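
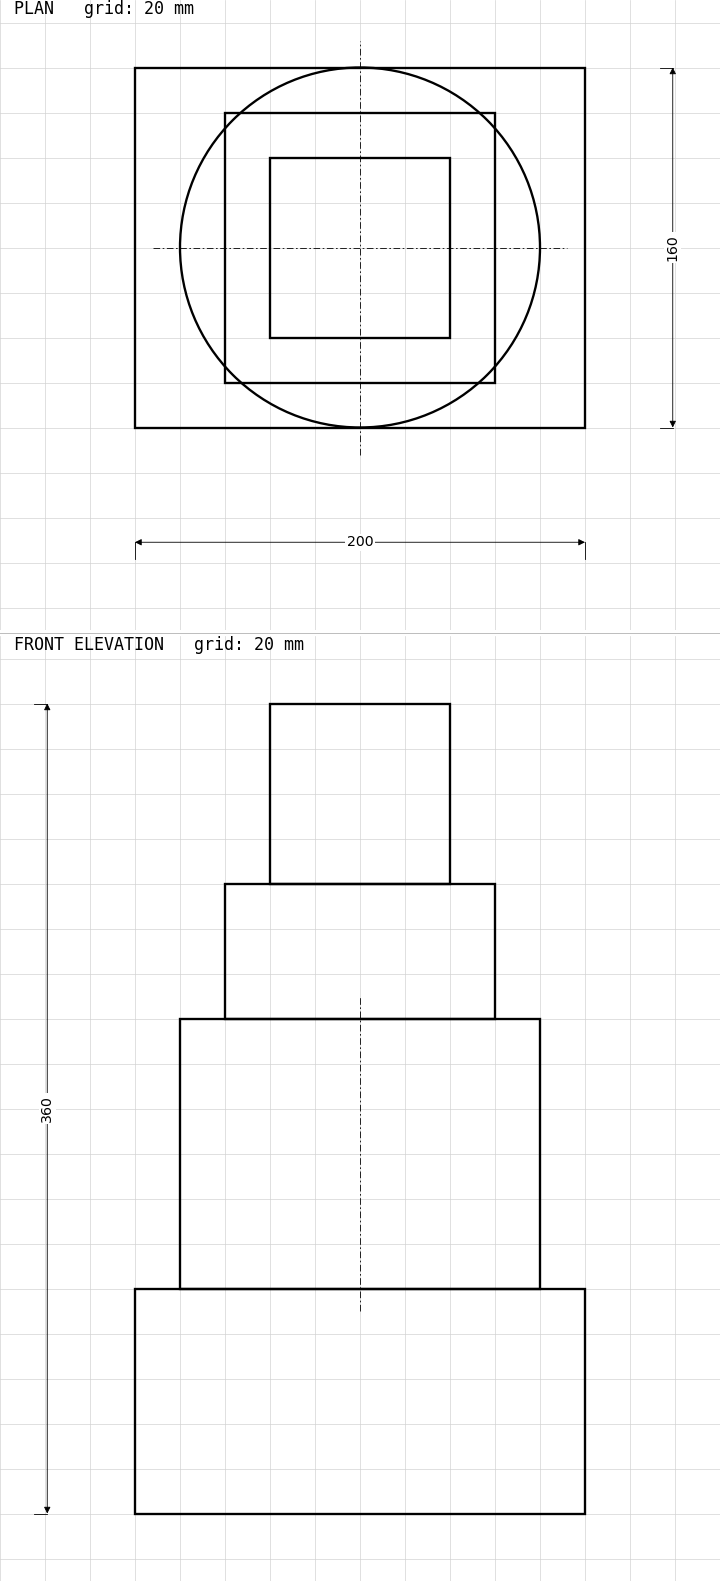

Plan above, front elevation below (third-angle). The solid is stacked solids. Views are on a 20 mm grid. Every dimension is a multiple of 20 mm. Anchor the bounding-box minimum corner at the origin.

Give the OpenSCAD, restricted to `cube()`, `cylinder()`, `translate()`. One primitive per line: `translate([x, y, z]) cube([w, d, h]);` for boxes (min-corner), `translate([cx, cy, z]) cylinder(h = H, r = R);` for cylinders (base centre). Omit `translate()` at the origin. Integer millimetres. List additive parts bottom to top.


cube([200, 160, 100]);
translate([100, 80, 100]) cylinder(h = 120, r = 80);
translate([40, 20, 220]) cube([120, 120, 60]);
translate([60, 40, 280]) cube([80, 80, 80]);


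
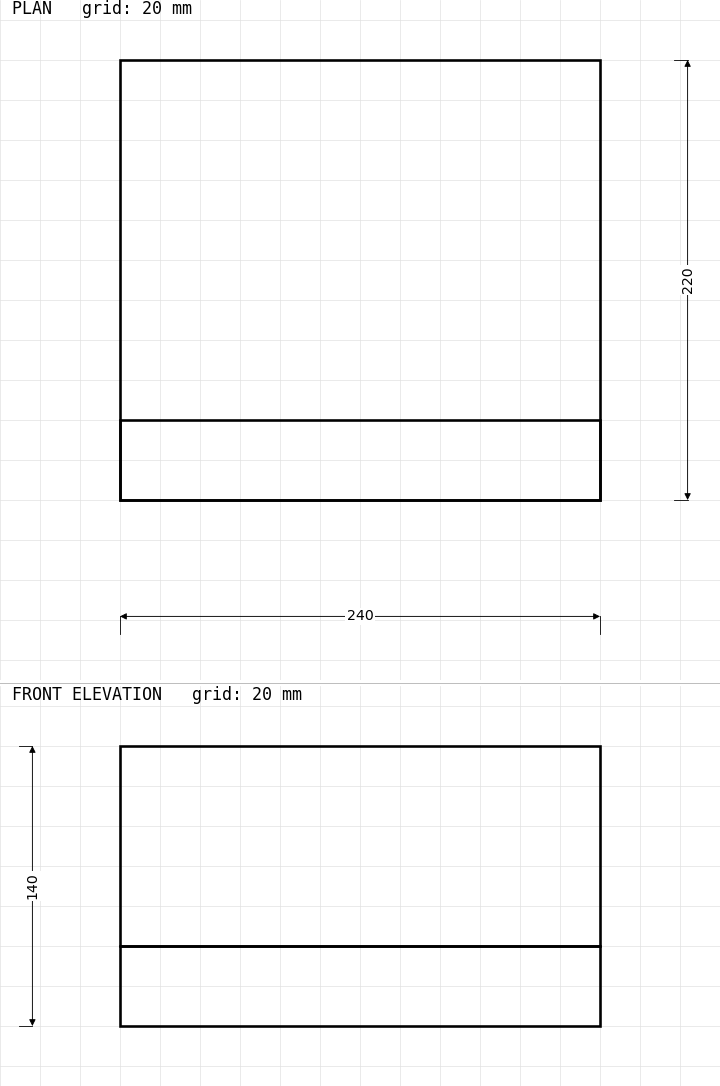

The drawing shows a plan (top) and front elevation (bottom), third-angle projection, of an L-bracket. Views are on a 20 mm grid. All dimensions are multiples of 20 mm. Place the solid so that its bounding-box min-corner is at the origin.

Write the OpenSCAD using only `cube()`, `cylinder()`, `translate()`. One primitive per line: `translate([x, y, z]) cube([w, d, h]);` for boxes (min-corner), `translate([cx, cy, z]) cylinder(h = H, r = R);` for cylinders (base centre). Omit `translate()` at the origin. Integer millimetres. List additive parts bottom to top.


cube([240, 220, 40]);
translate([0, 0, 40]) cube([240, 40, 100]);


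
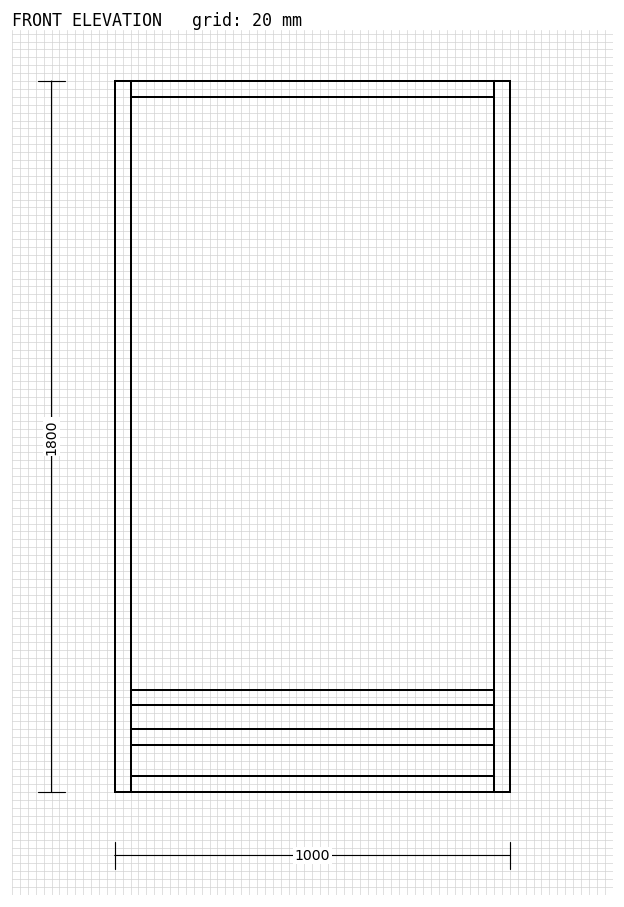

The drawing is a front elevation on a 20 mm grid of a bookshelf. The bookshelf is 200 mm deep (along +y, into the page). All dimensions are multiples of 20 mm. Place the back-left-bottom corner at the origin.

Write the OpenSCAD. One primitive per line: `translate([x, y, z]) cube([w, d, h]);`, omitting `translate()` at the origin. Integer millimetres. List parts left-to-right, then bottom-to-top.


cube([40, 200, 1800]);
translate([40, 0, 0]) cube([920, 200, 40]);
translate([40, 0, 120]) cube([920, 200, 40]);
translate([40, 0, 220]) cube([920, 200, 40]);
translate([40, 0, 1760]) cube([920, 200, 40]);
translate([960, 0, 0]) cube([40, 200, 1800]);


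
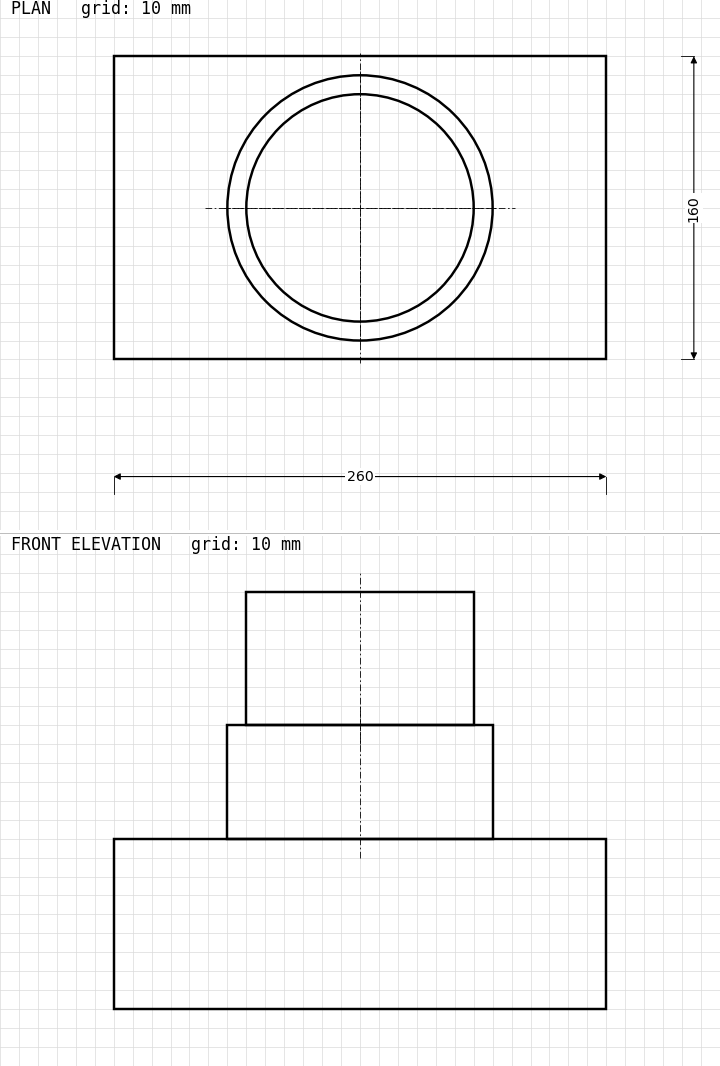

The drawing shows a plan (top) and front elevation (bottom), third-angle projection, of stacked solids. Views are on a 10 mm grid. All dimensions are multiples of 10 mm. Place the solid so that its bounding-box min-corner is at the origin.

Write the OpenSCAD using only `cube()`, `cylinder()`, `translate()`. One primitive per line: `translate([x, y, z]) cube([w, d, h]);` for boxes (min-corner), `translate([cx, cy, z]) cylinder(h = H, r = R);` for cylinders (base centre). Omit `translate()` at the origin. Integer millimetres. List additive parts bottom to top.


cube([260, 160, 90]);
translate([130, 80, 90]) cylinder(h = 60, r = 70);
translate([130, 80, 150]) cylinder(h = 70, r = 60);


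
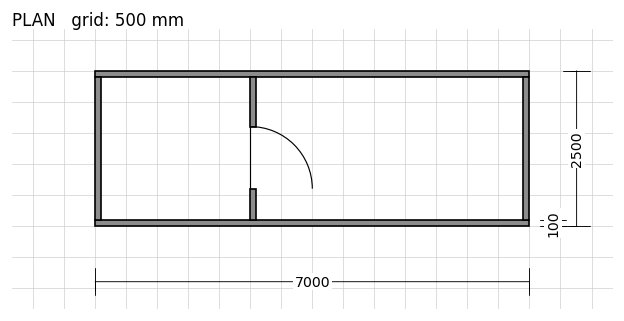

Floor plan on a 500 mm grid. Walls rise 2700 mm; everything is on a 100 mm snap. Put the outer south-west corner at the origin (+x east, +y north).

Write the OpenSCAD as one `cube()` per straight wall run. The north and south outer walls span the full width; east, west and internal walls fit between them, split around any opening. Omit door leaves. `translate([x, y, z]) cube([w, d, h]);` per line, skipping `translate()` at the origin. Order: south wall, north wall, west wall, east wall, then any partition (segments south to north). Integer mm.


cube([7000, 100, 2700]);
translate([0, 2400, 0]) cube([7000, 100, 2700]);
translate([0, 100, 0]) cube([100, 2300, 2700]);
translate([6900, 100, 0]) cube([100, 2300, 2700]);
translate([2500, 100, 0]) cube([100, 500, 2700]);
translate([2500, 1600, 0]) cube([100, 800, 2700]);


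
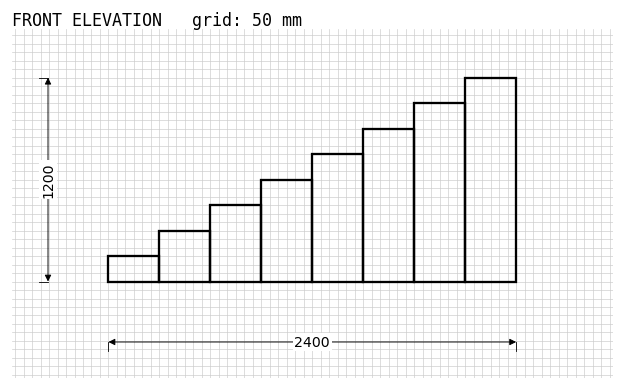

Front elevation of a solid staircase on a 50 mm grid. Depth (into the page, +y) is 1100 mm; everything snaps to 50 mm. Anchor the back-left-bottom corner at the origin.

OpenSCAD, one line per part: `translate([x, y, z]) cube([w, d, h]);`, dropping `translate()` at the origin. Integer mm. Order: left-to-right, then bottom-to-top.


cube([300, 1100, 150]);
translate([300, 0, 0]) cube([300, 1100, 300]);
translate([600, 0, 0]) cube([300, 1100, 450]);
translate([900, 0, 0]) cube([300, 1100, 600]);
translate([1200, 0, 0]) cube([300, 1100, 750]);
translate([1500, 0, 0]) cube([300, 1100, 900]);
translate([1800, 0, 0]) cube([300, 1100, 1050]);
translate([2100, 0, 0]) cube([300, 1100, 1200]);


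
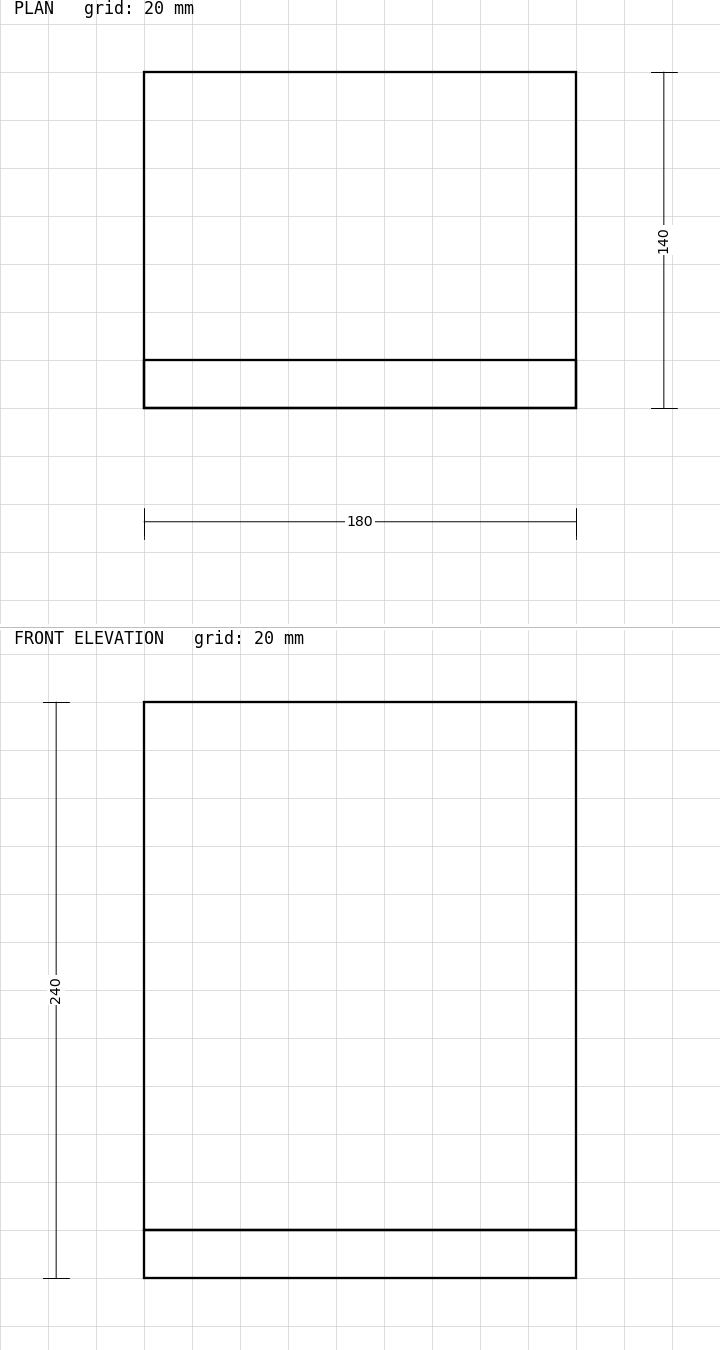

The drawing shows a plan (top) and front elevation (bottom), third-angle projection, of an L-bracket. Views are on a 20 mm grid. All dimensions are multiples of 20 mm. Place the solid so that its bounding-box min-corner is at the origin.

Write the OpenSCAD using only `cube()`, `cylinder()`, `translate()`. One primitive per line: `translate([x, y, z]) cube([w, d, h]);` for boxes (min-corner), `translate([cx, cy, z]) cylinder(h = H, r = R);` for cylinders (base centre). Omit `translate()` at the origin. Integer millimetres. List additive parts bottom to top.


cube([180, 140, 20]);
translate([0, 0, 20]) cube([180, 20, 220]);


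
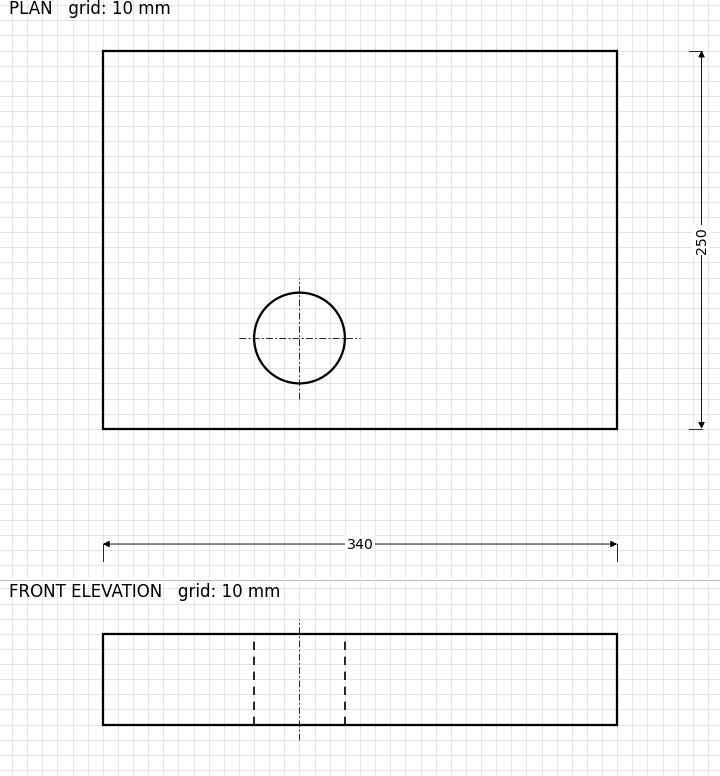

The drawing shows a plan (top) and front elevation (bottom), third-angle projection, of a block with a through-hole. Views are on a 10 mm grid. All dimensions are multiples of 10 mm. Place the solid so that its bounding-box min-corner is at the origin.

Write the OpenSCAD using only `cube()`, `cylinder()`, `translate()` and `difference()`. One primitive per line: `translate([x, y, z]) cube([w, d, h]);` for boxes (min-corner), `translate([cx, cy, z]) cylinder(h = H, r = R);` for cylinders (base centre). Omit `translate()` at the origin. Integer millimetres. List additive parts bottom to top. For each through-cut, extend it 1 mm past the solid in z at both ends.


difference() {
  cube([340, 250, 60]);
  translate([130, 60, -1]) cylinder(h = 62, r = 30);
}


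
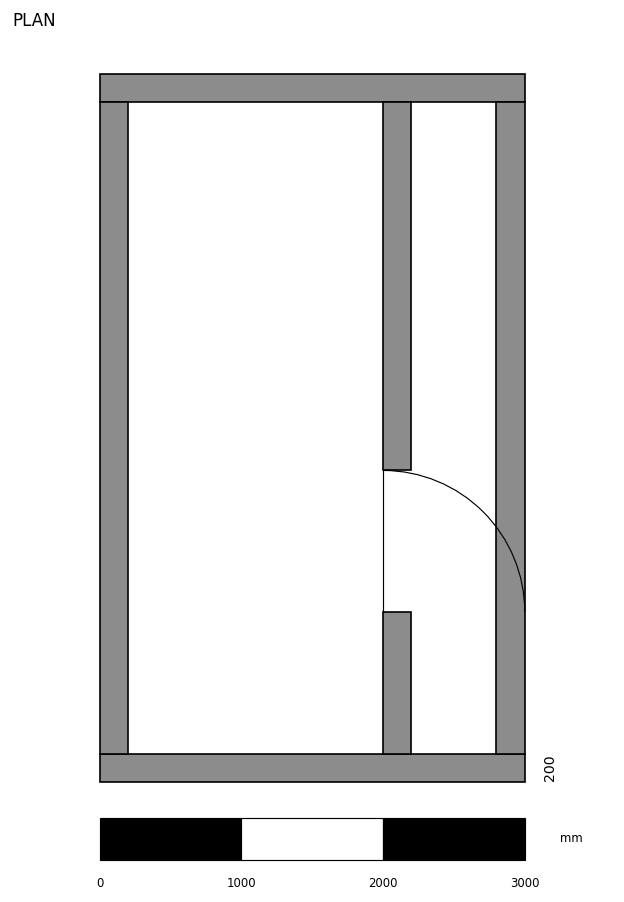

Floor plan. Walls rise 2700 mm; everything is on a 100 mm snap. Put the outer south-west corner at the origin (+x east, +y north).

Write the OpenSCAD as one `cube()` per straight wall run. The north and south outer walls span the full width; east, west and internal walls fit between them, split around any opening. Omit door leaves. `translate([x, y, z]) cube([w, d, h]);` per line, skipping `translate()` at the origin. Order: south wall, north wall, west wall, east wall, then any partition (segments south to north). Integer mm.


cube([3000, 200, 2700]);
translate([0, 4800, 0]) cube([3000, 200, 2700]);
translate([0, 200, 0]) cube([200, 4600, 2700]);
translate([2800, 200, 0]) cube([200, 4600, 2700]);
translate([2000, 200, 0]) cube([200, 1000, 2700]);
translate([2000, 2200, 0]) cube([200, 2600, 2700]);


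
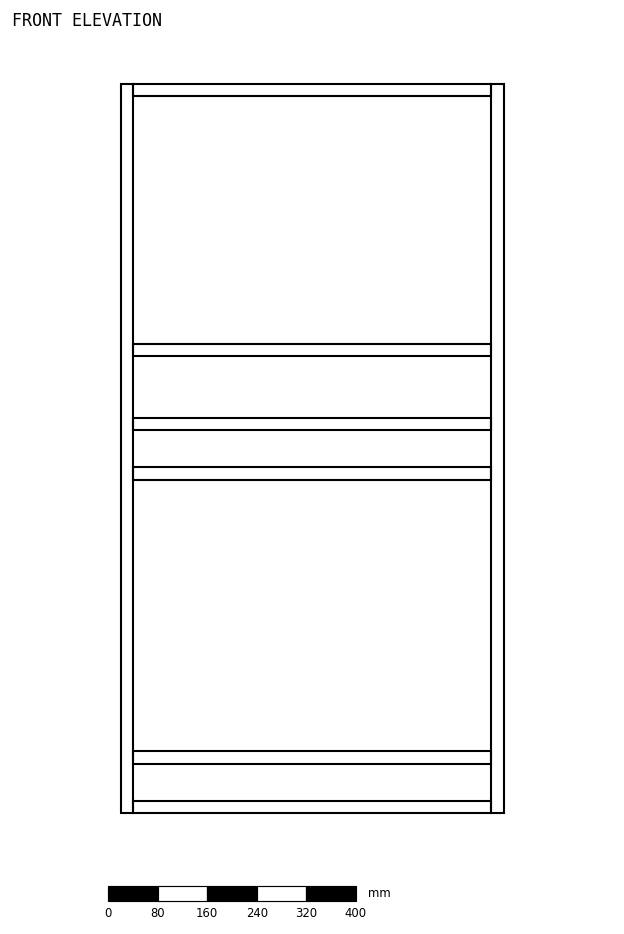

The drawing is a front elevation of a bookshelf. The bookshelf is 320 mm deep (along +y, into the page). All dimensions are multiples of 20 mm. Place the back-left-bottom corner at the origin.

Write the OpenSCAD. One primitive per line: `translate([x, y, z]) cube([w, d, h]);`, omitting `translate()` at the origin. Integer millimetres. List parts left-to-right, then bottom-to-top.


cube([20, 320, 1180]);
translate([20, 0, 0]) cube([580, 320, 20]);
translate([20, 0, 80]) cube([580, 320, 20]);
translate([20, 0, 540]) cube([580, 320, 20]);
translate([20, 0, 620]) cube([580, 320, 20]);
translate([20, 0, 740]) cube([580, 320, 20]);
translate([20, 0, 1160]) cube([580, 320, 20]);
translate([600, 0, 0]) cube([20, 320, 1180]);


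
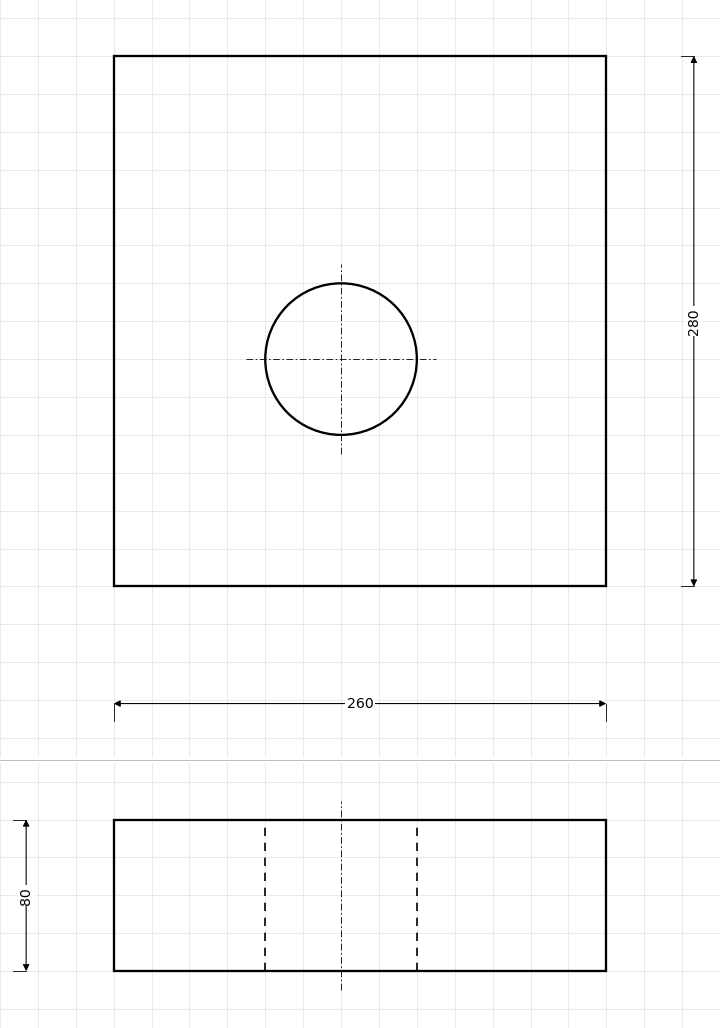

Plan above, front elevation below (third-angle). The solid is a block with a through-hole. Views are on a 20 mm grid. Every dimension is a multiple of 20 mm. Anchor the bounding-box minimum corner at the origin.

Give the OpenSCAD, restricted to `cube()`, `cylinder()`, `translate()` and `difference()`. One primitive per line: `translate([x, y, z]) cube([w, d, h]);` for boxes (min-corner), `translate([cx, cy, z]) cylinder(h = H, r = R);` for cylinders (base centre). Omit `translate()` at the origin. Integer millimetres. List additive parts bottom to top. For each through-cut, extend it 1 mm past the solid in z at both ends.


difference() {
  cube([260, 280, 80]);
  translate([120, 120, -1]) cylinder(h = 82, r = 40);
}


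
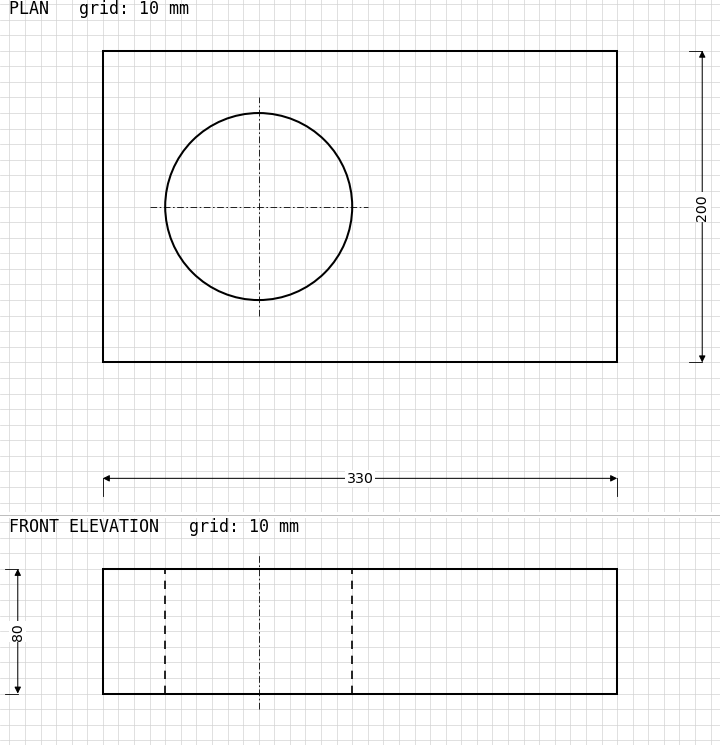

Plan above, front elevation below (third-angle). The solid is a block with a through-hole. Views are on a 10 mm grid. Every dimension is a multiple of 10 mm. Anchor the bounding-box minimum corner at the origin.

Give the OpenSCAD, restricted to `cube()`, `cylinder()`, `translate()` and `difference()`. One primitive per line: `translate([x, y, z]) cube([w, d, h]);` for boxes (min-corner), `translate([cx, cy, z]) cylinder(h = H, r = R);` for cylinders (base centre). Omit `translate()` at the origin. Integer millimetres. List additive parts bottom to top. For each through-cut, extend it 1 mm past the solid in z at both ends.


difference() {
  cube([330, 200, 80]);
  translate([100, 100, -1]) cylinder(h = 82, r = 60);
}


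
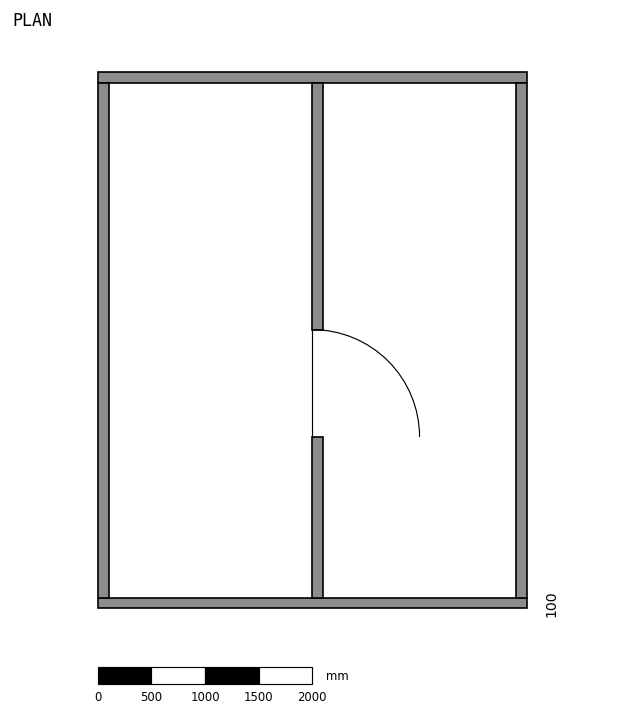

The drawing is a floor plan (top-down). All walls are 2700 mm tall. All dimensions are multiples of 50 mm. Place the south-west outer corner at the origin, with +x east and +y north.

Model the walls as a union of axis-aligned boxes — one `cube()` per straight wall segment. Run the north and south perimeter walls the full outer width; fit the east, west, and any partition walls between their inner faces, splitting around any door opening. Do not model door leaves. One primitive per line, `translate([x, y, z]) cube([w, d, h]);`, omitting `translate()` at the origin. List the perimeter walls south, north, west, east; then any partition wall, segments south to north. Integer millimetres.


cube([4000, 100, 2700]);
translate([0, 4900, 0]) cube([4000, 100, 2700]);
translate([0, 100, 0]) cube([100, 4800, 2700]);
translate([3900, 100, 0]) cube([100, 4800, 2700]);
translate([2000, 100, 0]) cube([100, 1500, 2700]);
translate([2000, 2600, 0]) cube([100, 2300, 2700]);


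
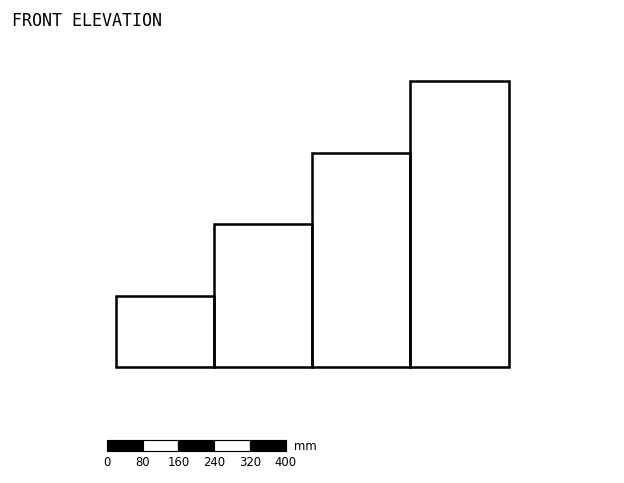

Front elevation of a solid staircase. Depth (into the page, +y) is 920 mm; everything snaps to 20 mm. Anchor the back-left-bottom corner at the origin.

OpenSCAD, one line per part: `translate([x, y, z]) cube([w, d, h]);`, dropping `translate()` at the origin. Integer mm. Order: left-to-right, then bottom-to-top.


cube([220, 920, 160]);
translate([220, 0, 0]) cube([220, 920, 320]);
translate([440, 0, 0]) cube([220, 920, 480]);
translate([660, 0, 0]) cube([220, 920, 640]);


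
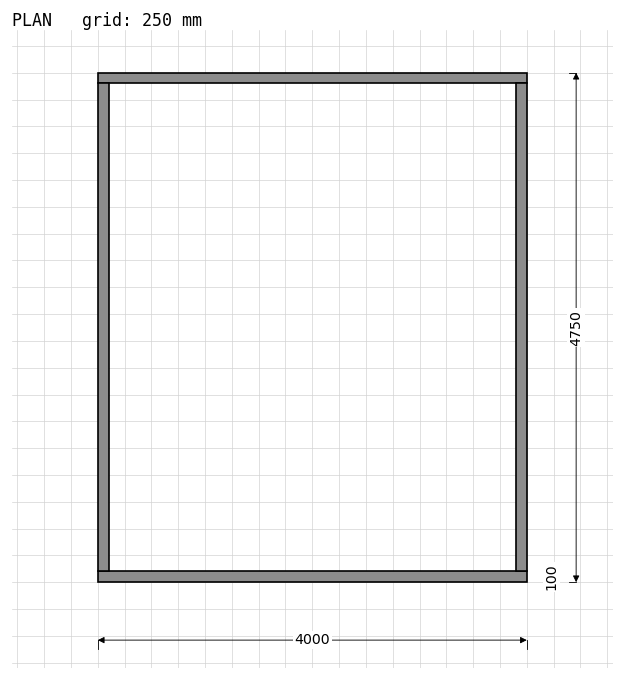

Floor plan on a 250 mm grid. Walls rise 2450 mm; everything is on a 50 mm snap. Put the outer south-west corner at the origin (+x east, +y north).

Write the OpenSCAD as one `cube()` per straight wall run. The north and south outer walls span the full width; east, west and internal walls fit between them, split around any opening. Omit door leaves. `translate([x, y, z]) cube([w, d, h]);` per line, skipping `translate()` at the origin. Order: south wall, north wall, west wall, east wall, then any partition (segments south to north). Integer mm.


cube([4000, 100, 2450]);
translate([0, 4650, 0]) cube([4000, 100, 2450]);
translate([0, 100, 0]) cube([100, 4550, 2450]);
translate([3900, 100, 0]) cube([100, 4550, 2450]);


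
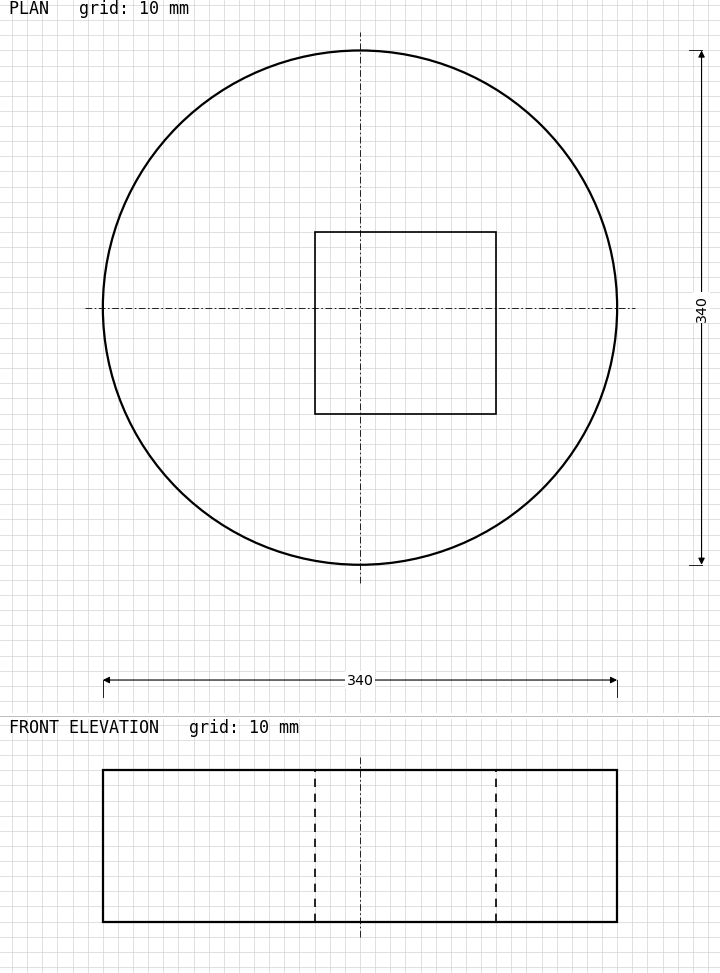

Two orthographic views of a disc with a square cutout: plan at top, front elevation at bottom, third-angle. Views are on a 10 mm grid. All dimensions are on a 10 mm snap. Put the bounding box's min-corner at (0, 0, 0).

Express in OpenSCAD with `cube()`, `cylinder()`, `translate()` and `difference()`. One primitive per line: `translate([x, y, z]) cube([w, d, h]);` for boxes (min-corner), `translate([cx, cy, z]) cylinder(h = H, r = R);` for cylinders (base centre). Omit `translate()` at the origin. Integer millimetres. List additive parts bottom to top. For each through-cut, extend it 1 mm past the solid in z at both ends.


difference() {
  translate([170, 170, 0]) cylinder(h = 100, r = 170);
  translate([140, 100, -1]) cube([120, 120, 102]);
}


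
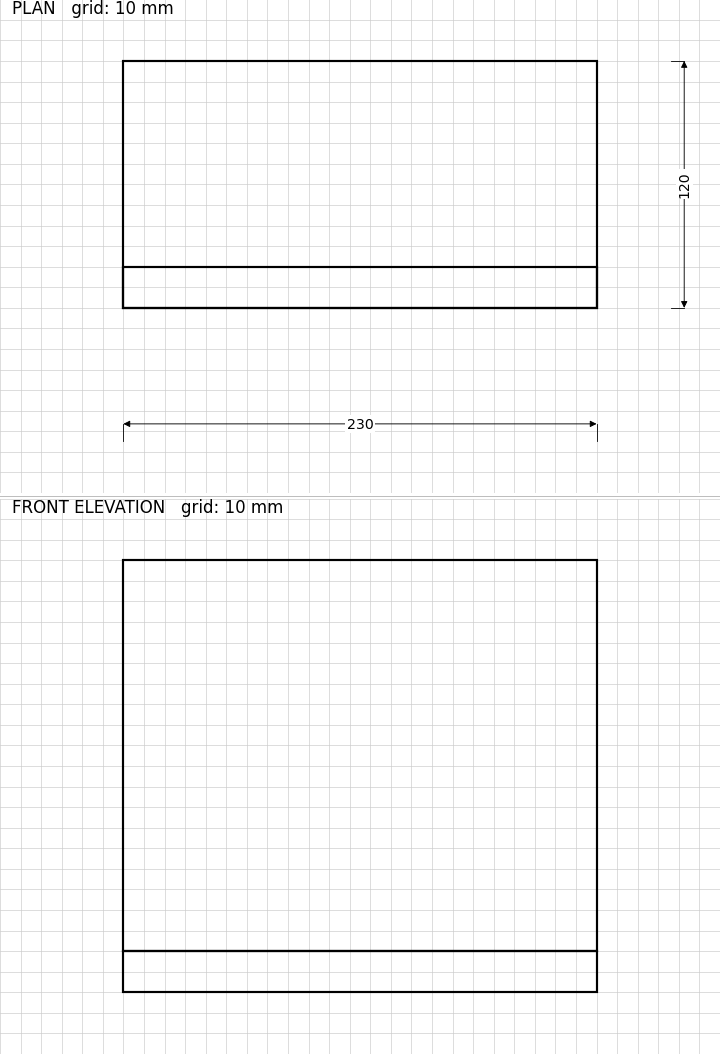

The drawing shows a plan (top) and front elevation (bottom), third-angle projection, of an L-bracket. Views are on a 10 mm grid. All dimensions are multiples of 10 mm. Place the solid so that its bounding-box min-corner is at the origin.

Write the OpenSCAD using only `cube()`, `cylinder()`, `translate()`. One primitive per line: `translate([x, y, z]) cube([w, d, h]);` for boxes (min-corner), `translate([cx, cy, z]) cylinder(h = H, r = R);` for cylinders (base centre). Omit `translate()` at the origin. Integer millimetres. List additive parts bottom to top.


cube([230, 120, 20]);
translate([0, 0, 20]) cube([230, 20, 190]);


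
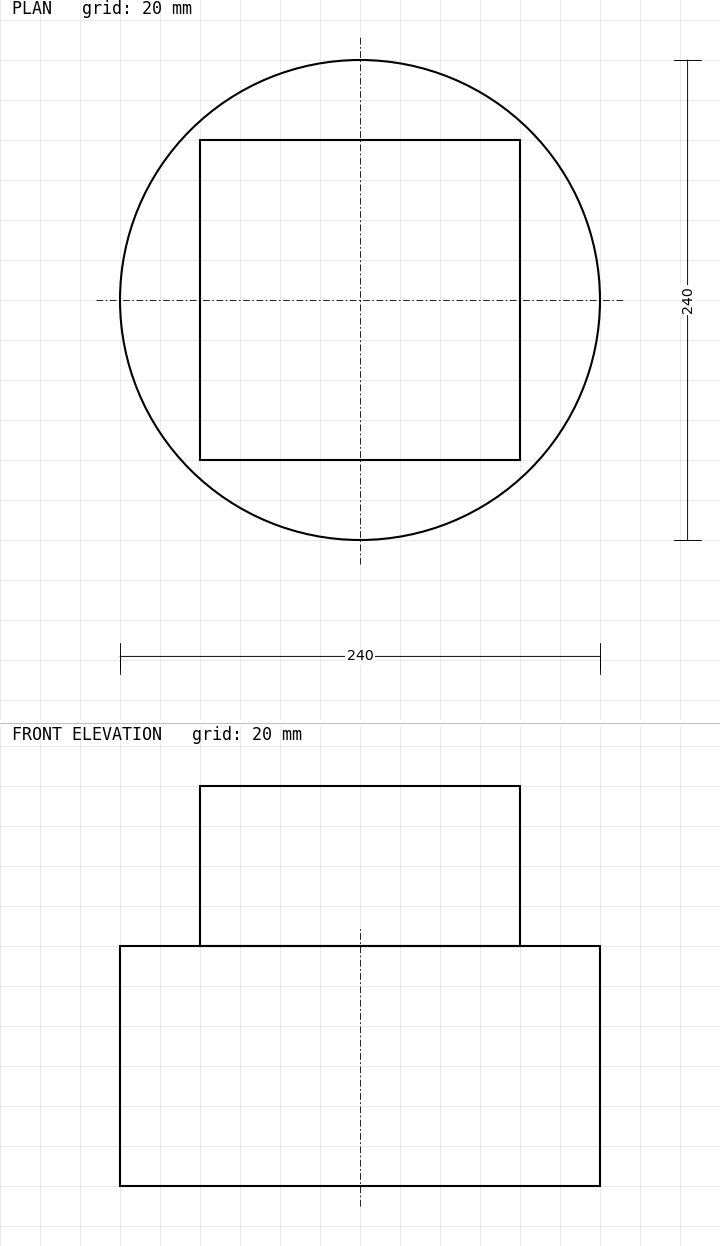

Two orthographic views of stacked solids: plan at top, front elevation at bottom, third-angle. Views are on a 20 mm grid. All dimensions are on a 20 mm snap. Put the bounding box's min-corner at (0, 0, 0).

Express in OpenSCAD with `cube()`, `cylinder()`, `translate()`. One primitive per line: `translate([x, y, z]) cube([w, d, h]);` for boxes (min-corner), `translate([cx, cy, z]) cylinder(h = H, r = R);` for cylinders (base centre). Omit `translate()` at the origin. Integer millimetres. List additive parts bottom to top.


translate([120, 120, 0]) cylinder(h = 120, r = 120);
translate([40, 40, 120]) cube([160, 160, 80]);


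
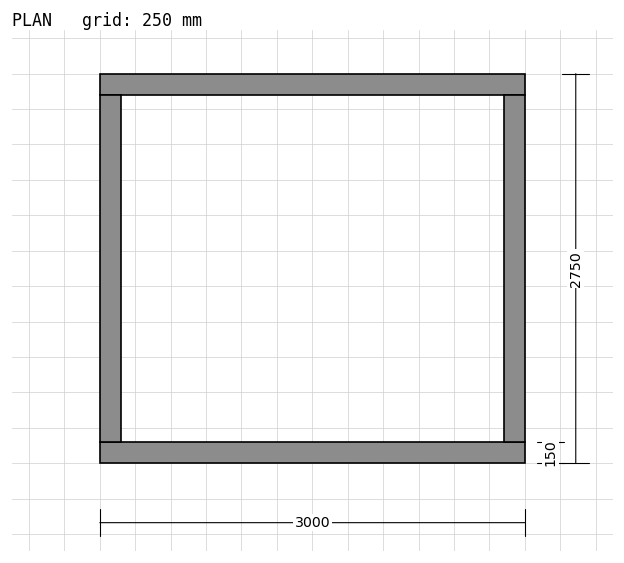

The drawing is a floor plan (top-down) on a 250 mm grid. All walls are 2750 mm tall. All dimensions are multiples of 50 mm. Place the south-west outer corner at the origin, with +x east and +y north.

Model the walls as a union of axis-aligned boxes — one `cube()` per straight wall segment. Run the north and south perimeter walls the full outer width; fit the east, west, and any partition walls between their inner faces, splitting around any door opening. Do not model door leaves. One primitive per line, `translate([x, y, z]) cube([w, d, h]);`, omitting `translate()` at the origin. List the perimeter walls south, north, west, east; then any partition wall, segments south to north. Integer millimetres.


cube([3000, 150, 2750]);
translate([0, 2600, 0]) cube([3000, 150, 2750]);
translate([0, 150, 0]) cube([150, 2450, 2750]);
translate([2850, 150, 0]) cube([150, 2450, 2750]);


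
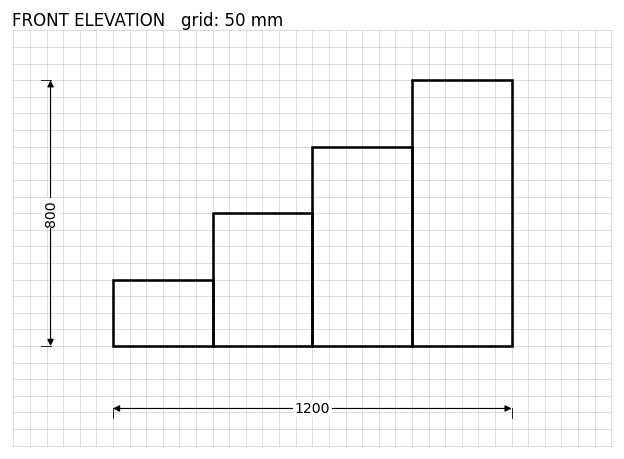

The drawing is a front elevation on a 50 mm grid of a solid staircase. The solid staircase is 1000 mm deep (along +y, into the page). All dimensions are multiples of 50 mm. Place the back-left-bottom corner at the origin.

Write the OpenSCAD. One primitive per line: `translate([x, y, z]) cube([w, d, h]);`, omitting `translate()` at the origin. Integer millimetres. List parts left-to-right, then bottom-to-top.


cube([300, 1000, 200]);
translate([300, 0, 0]) cube([300, 1000, 400]);
translate([600, 0, 0]) cube([300, 1000, 600]);
translate([900, 0, 0]) cube([300, 1000, 800]);


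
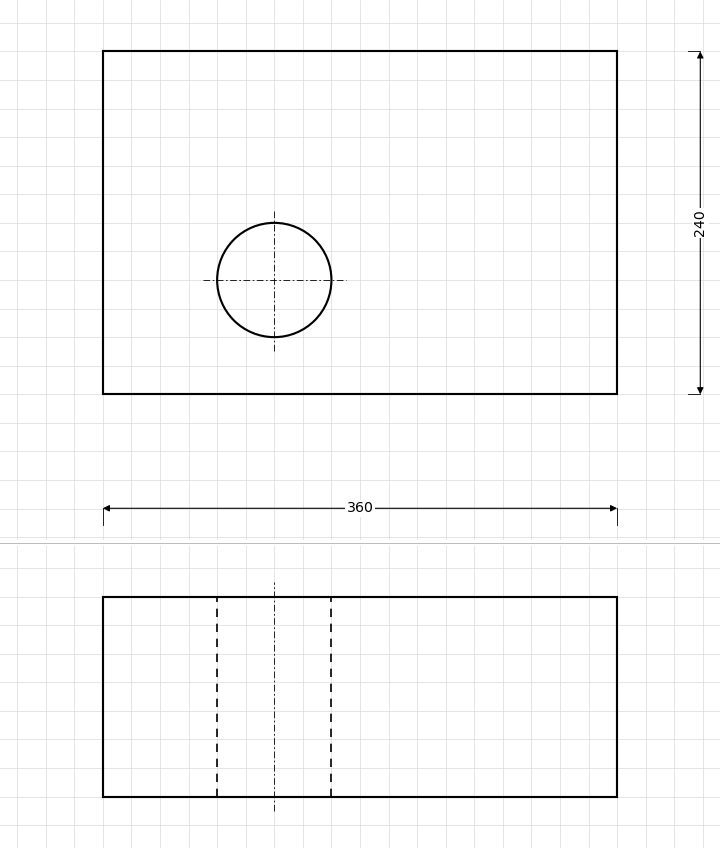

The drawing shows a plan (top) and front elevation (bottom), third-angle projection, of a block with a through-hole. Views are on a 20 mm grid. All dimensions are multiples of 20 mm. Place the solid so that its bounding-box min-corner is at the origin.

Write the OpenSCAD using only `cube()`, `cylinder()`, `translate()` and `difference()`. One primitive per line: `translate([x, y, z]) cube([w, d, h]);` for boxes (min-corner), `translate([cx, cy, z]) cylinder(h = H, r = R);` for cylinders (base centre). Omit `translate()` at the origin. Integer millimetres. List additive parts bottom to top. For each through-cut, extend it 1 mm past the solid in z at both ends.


difference() {
  cube([360, 240, 140]);
  translate([120, 80, -1]) cylinder(h = 142, r = 40);
}


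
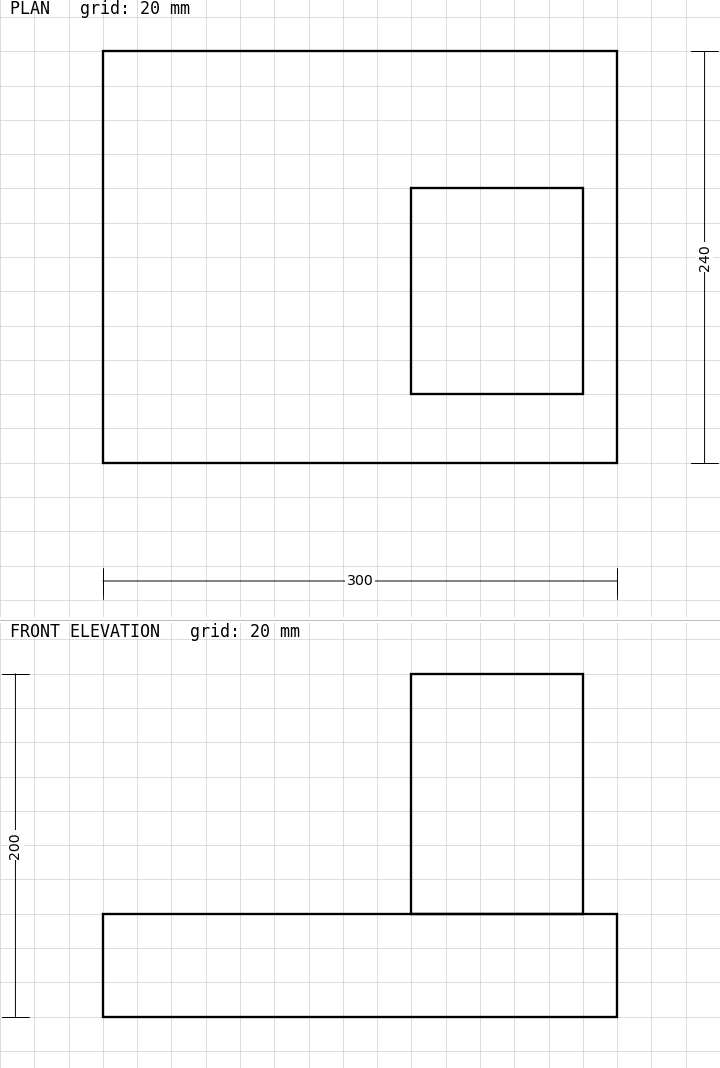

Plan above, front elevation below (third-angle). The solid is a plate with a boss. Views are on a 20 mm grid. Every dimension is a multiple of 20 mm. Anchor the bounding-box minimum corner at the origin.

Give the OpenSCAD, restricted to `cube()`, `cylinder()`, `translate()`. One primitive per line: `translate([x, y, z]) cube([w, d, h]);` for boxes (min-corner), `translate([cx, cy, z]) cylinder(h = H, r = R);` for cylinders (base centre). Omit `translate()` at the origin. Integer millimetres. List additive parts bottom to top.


cube([300, 240, 60]);
translate([180, 40, 60]) cube([100, 120, 140]);


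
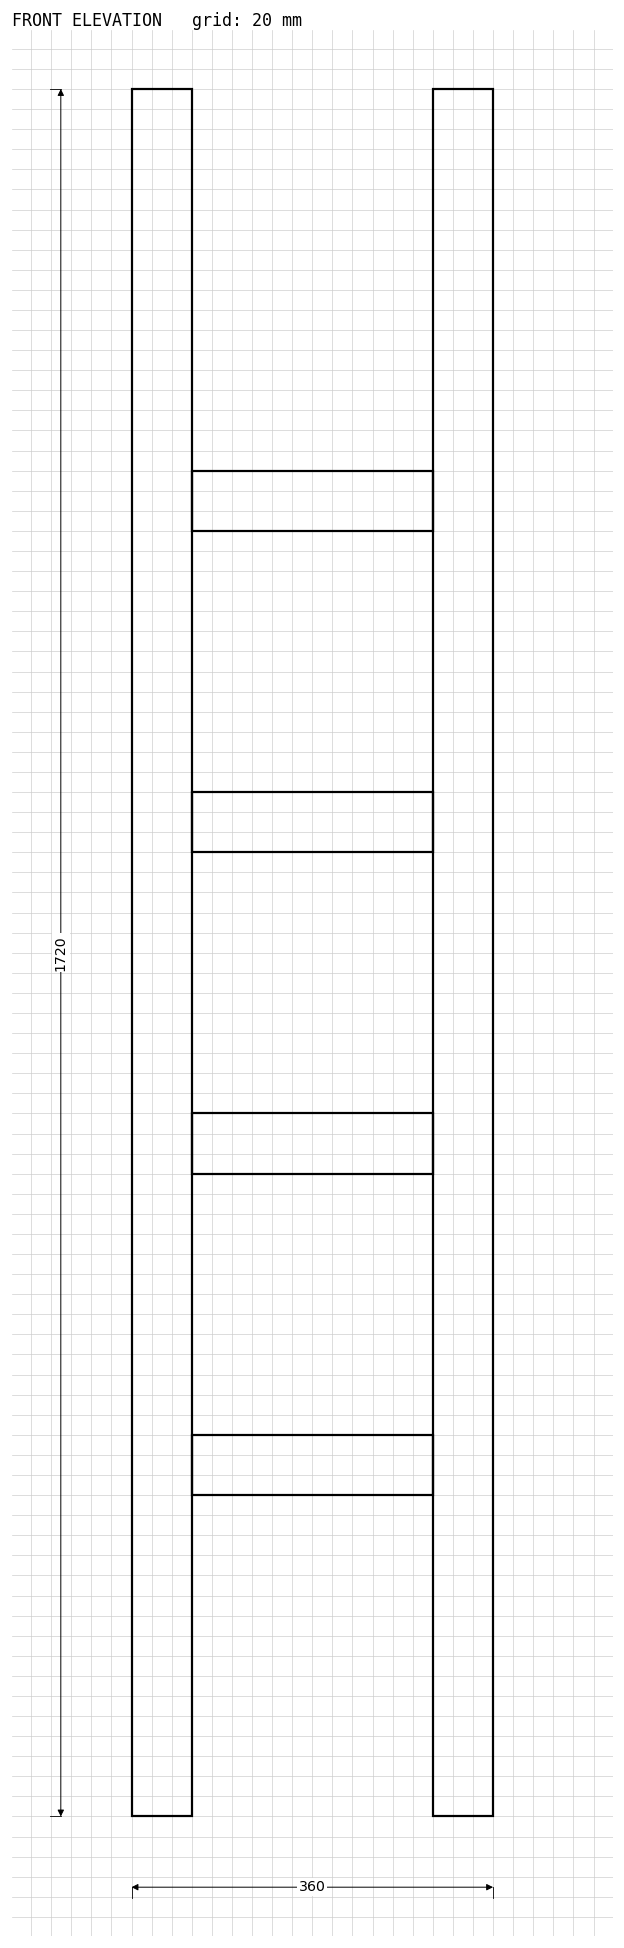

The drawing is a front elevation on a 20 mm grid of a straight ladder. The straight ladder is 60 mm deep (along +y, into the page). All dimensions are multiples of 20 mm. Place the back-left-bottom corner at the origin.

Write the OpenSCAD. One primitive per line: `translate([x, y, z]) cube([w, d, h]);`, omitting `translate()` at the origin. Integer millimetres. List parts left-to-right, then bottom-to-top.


cube([60, 60, 1720]);
translate([60, 0, 320]) cube([240, 60, 60]);
translate([60, 0, 640]) cube([240, 60, 60]);
translate([60, 0, 960]) cube([240, 60, 60]);
translate([60, 0, 1280]) cube([240, 60, 60]);
translate([300, 0, 0]) cube([60, 60, 1720]);


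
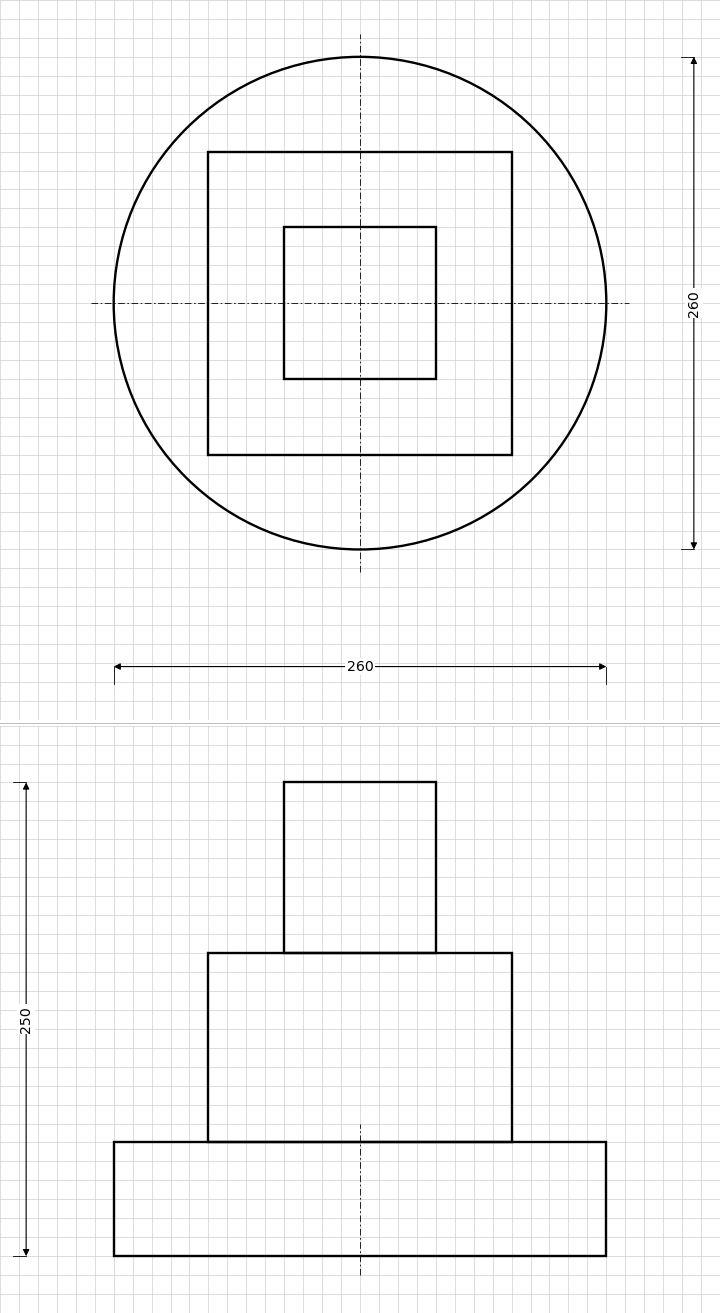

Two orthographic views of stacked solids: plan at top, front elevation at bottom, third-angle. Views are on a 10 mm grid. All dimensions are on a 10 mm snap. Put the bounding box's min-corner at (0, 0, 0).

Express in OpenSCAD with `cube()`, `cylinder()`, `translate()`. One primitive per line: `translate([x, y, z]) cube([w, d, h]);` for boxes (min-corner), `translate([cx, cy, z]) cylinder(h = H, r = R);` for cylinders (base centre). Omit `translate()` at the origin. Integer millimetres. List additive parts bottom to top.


translate([130, 130, 0]) cylinder(h = 60, r = 130);
translate([50, 50, 60]) cube([160, 160, 100]);
translate([90, 90, 160]) cube([80, 80, 90]);


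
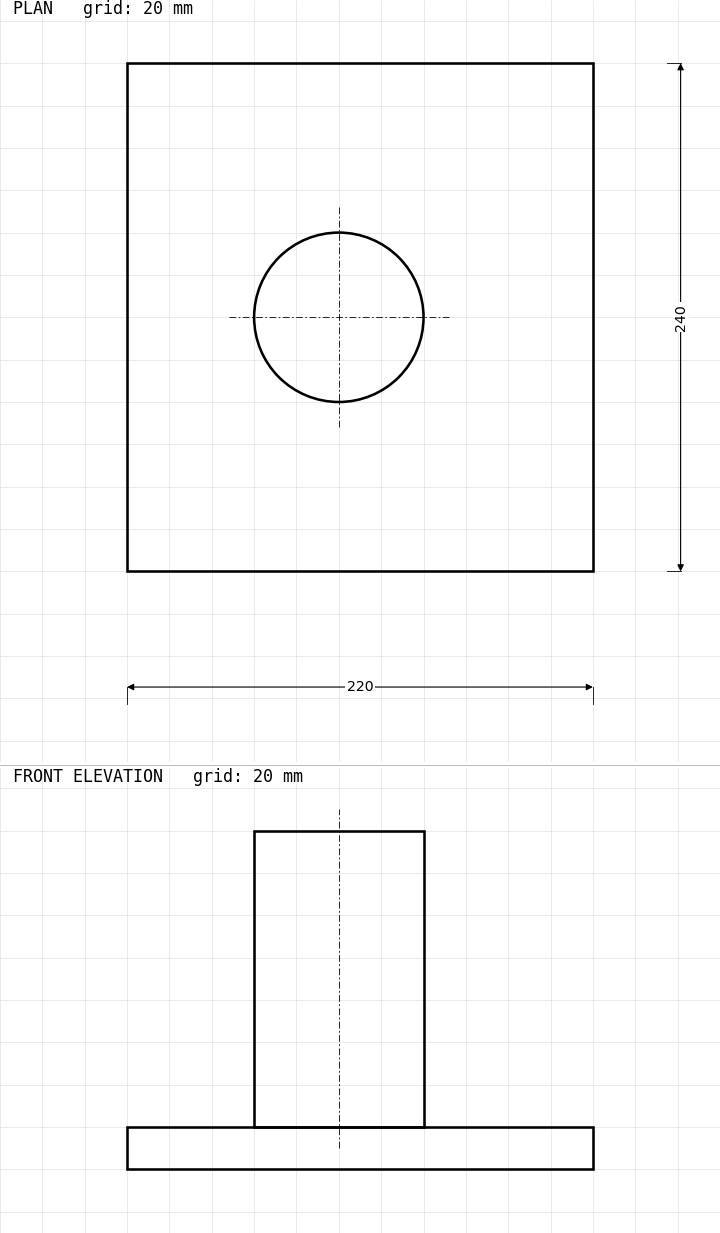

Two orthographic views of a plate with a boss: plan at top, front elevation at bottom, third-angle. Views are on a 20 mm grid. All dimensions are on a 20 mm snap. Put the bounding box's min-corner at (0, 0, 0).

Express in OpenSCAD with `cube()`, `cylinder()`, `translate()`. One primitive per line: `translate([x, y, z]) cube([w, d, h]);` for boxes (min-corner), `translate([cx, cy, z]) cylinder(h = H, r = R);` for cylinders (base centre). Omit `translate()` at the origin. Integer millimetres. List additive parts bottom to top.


cube([220, 240, 20]);
translate([100, 120, 20]) cylinder(h = 140, r = 40);


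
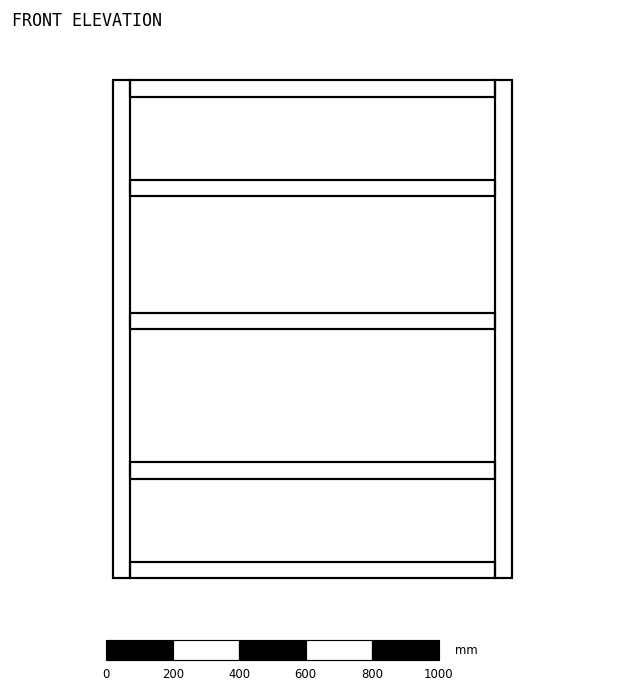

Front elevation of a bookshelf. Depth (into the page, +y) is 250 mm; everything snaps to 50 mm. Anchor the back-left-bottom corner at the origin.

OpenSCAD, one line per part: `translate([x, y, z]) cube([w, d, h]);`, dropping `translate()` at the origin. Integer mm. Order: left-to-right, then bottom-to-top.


cube([50, 250, 1500]);
translate([50, 0, 0]) cube([1100, 250, 50]);
translate([50, 0, 300]) cube([1100, 250, 50]);
translate([50, 0, 750]) cube([1100, 250, 50]);
translate([50, 0, 1150]) cube([1100, 250, 50]);
translate([50, 0, 1450]) cube([1100, 250, 50]);
translate([1150, 0, 0]) cube([50, 250, 1500]);


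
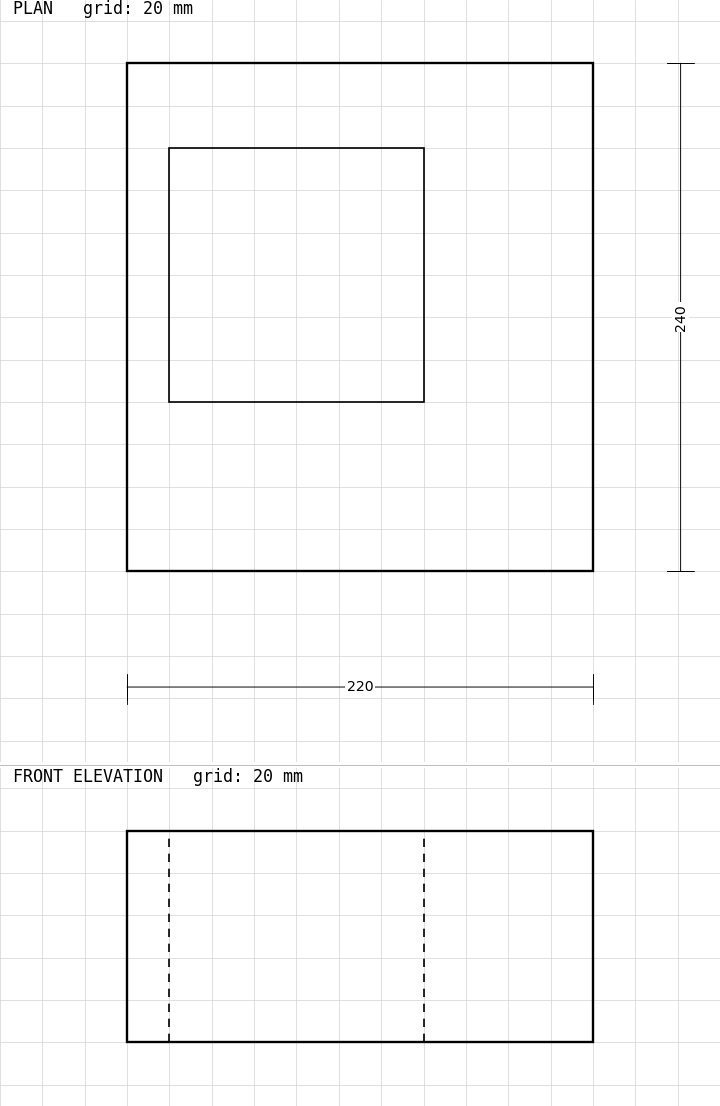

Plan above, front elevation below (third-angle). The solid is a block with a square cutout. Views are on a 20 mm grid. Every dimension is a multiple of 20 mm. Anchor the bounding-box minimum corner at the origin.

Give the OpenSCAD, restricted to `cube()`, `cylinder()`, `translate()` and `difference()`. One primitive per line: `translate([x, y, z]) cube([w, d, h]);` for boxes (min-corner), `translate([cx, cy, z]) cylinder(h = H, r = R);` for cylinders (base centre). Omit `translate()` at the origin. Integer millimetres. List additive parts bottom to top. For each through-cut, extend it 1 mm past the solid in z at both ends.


difference() {
  cube([220, 240, 100]);
  translate([20, 80, -1]) cube([120, 120, 102]);
}


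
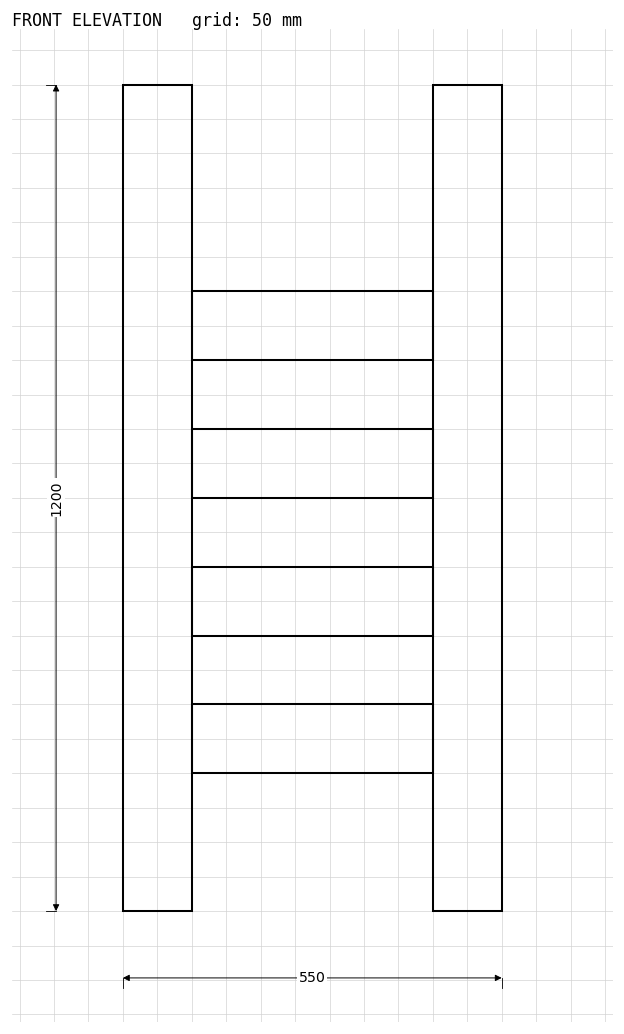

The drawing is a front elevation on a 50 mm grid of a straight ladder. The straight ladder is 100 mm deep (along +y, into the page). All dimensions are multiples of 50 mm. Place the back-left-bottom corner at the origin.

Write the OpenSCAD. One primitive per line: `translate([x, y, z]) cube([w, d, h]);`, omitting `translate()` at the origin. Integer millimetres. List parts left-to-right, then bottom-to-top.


cube([100, 100, 1200]);
translate([100, 0, 200]) cube([350, 100, 100]);
translate([100, 0, 400]) cube([350, 100, 100]);
translate([100, 0, 600]) cube([350, 100, 100]);
translate([100, 0, 800]) cube([350, 100, 100]);
translate([450, 0, 0]) cube([100, 100, 1200]);


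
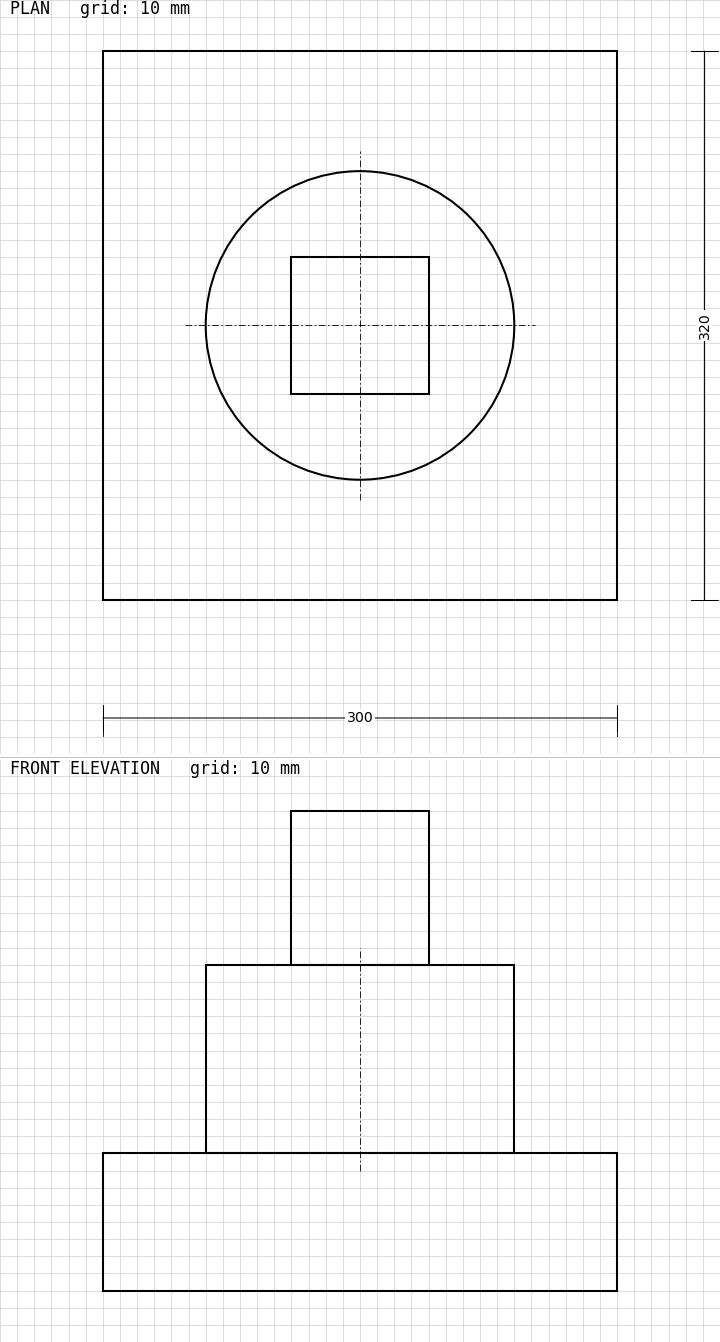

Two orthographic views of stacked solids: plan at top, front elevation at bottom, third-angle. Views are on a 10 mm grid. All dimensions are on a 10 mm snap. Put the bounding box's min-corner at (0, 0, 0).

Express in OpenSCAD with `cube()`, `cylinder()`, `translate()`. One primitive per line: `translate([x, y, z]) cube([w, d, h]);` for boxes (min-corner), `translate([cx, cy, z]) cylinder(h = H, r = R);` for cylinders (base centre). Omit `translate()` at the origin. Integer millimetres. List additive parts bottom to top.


cube([300, 320, 80]);
translate([150, 160, 80]) cylinder(h = 110, r = 90);
translate([110, 120, 190]) cube([80, 80, 90]);


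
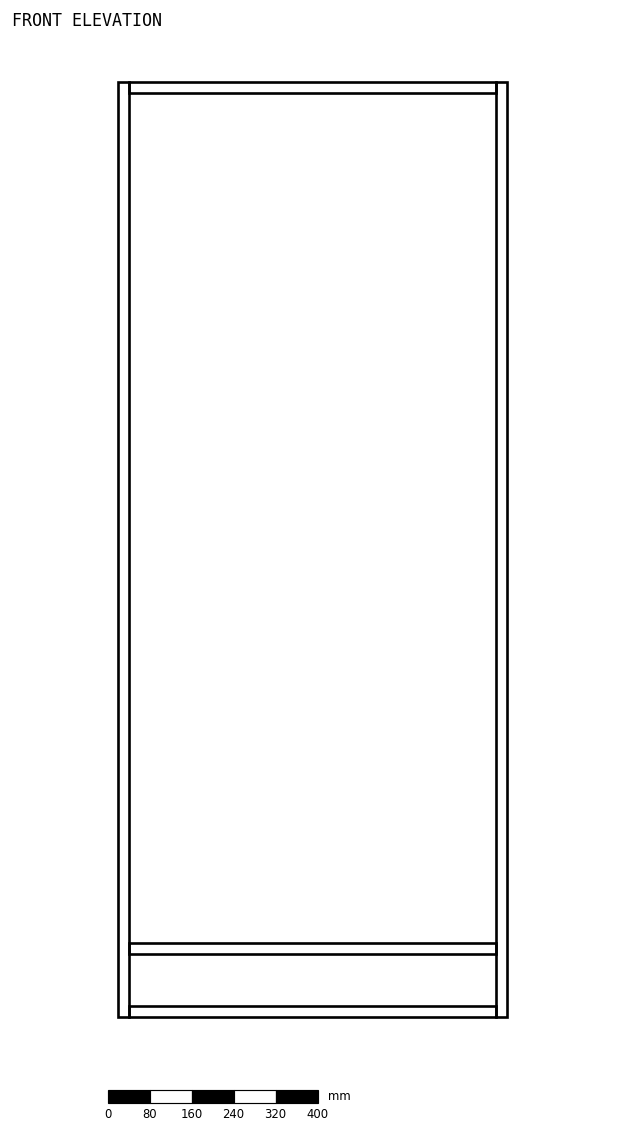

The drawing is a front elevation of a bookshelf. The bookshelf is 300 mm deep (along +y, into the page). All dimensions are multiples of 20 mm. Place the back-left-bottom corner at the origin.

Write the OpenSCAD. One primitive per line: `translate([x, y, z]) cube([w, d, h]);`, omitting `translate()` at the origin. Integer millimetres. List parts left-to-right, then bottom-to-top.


cube([20, 300, 1780]);
translate([20, 0, 0]) cube([700, 300, 20]);
translate([20, 0, 120]) cube([700, 300, 20]);
translate([20, 0, 1760]) cube([700, 300, 20]);
translate([720, 0, 0]) cube([20, 300, 1780]);


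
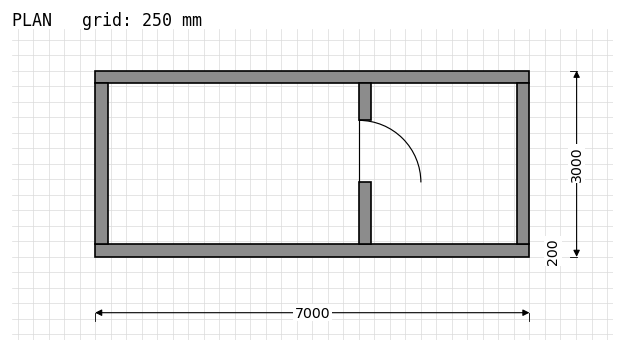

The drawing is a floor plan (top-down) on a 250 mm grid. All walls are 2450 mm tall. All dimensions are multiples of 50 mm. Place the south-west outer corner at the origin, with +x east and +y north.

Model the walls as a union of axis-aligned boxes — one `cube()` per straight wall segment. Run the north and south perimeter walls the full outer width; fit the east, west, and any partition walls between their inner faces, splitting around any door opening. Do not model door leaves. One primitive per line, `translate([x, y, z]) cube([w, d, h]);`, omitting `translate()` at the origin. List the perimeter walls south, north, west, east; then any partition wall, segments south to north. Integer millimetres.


cube([7000, 200, 2450]);
translate([0, 2800, 0]) cube([7000, 200, 2450]);
translate([0, 200, 0]) cube([200, 2600, 2450]);
translate([6800, 200, 0]) cube([200, 2600, 2450]);
translate([4250, 200, 0]) cube([200, 1000, 2450]);
translate([4250, 2200, 0]) cube([200, 600, 2450]);


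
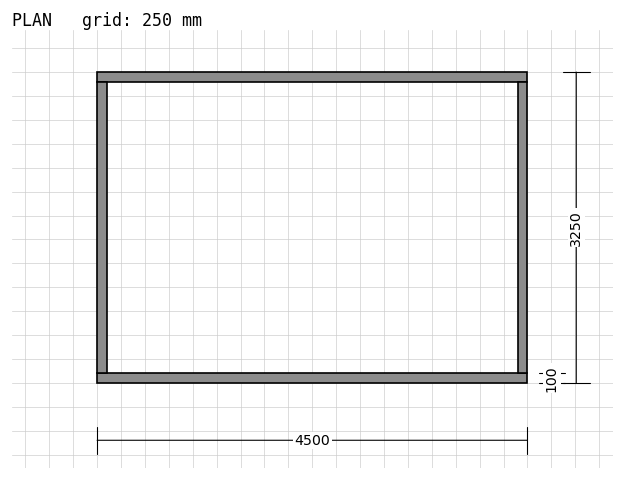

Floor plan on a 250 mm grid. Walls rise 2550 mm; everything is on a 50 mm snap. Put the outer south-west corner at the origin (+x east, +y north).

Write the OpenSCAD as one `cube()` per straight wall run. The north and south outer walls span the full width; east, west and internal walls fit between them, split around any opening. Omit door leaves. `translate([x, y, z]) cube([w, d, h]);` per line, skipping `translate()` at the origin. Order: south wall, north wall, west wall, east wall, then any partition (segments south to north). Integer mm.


cube([4500, 100, 2550]);
translate([0, 3150, 0]) cube([4500, 100, 2550]);
translate([0, 100, 0]) cube([100, 3050, 2550]);
translate([4400, 100, 0]) cube([100, 3050, 2550]);


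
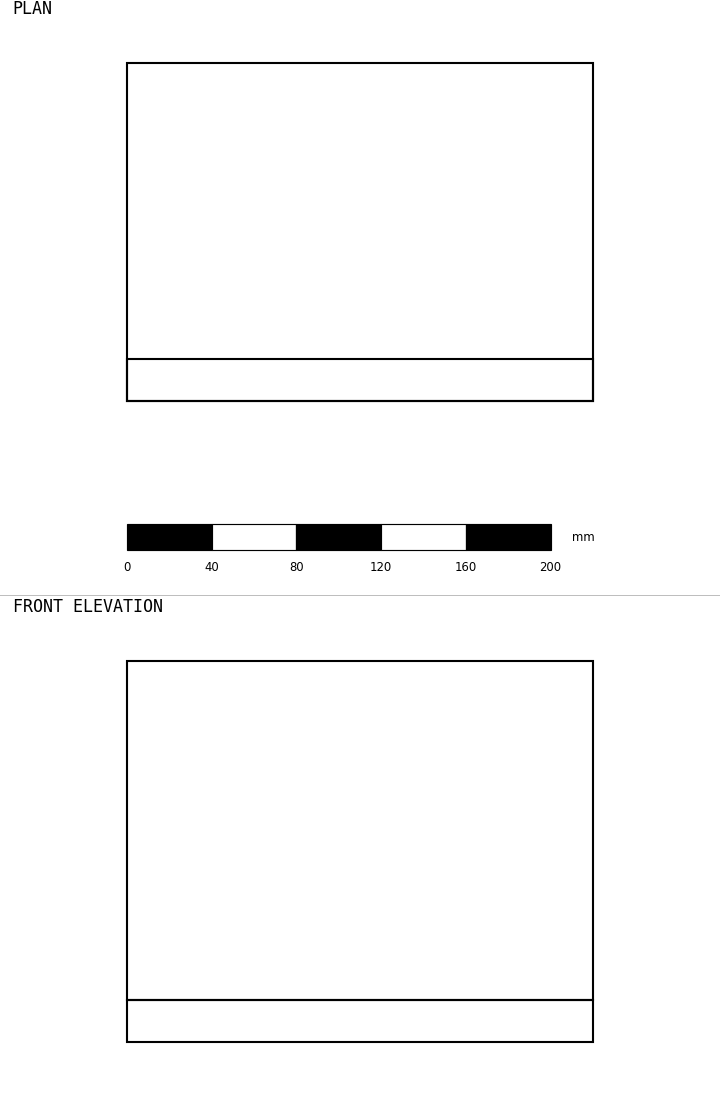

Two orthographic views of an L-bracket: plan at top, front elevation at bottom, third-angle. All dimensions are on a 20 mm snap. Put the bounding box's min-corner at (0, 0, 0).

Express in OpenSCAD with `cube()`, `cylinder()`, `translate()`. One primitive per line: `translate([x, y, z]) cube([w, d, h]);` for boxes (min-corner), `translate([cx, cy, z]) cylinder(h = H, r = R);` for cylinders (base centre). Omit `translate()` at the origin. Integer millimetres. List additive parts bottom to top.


cube([220, 160, 20]);
translate([0, 0, 20]) cube([220, 20, 160]);


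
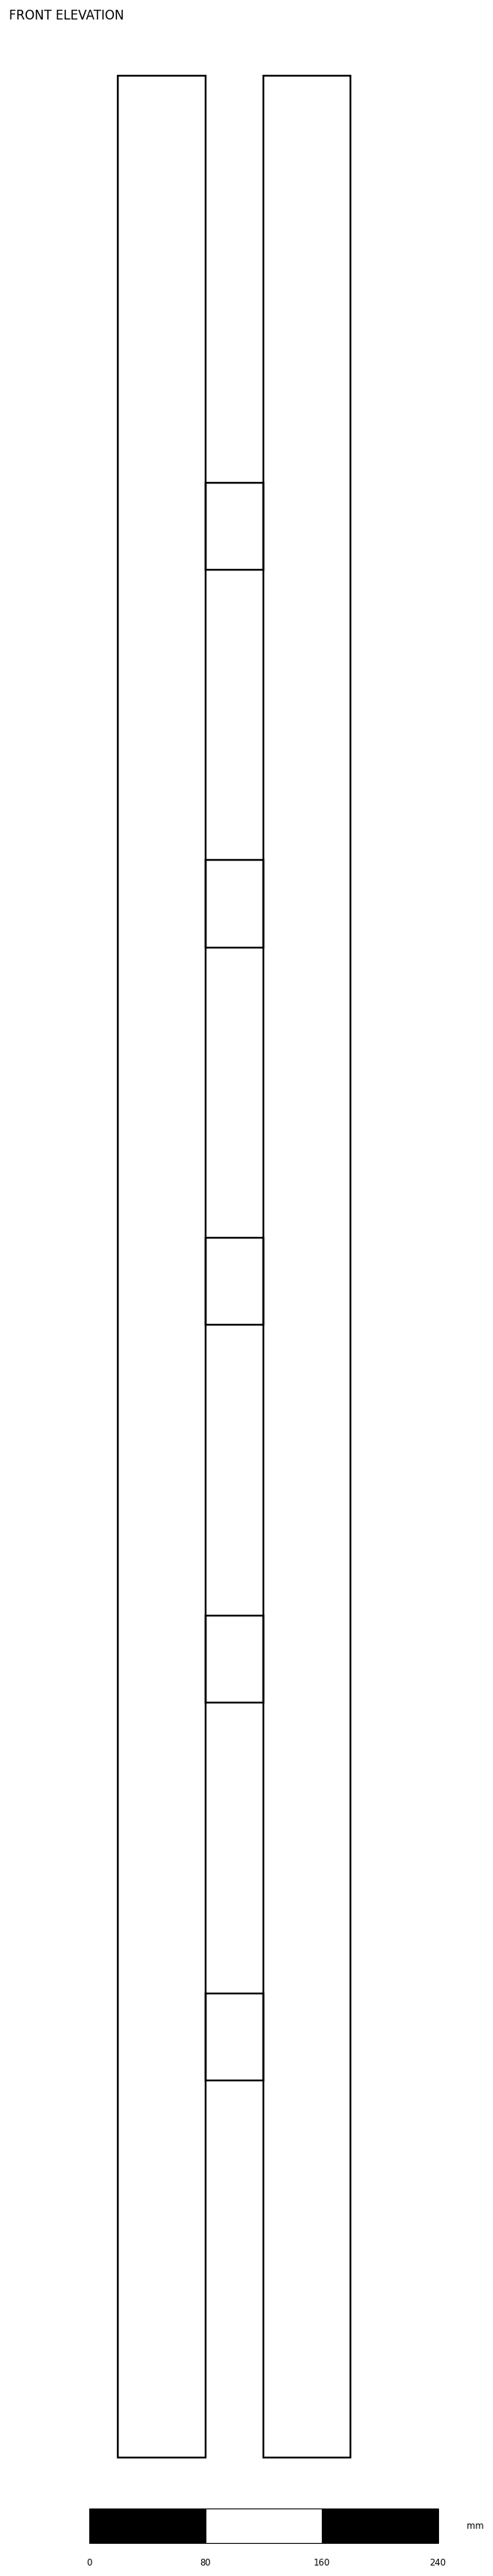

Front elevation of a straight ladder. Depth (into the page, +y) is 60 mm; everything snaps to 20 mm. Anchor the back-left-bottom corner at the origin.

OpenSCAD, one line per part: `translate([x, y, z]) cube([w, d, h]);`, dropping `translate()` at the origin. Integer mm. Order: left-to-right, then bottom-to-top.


cube([60, 60, 1640]);
translate([60, 0, 260]) cube([40, 60, 60]);
translate([60, 0, 520]) cube([40, 60, 60]);
translate([60, 0, 780]) cube([40, 60, 60]);
translate([60, 0, 1040]) cube([40, 60, 60]);
translate([60, 0, 1300]) cube([40, 60, 60]);
translate([100, 0, 0]) cube([60, 60, 1640]);
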